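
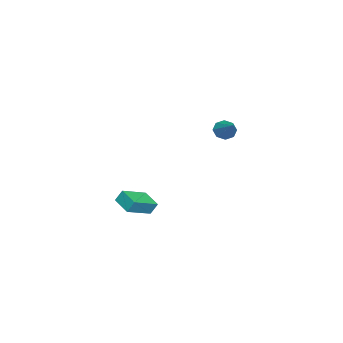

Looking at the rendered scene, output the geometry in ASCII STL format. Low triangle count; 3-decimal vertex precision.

solid 
facet normal -0.783 0.495 -0.378
outer loop
vertex -2.185 -2.902 -3.537
vertex -1.393 -1.949 -3.93
vertex -2.08 -3.29 -4.263
endloop
endfacet
facet normal -0.610 -0.732 0.303
outer loop
vertex -0.687 -4.171 -3.59
vertex -2.185 -2.902 -3.537
vertex -2.08 -3.29 -4.263
endloop
endfacet
facet normal -0.782 0.495 -0.379
outer loop
vertex -2.08 -3.29 -4.263
vertex -1.393 -1.949 -3.93
vertex -1.287 -2.337 -4.656
endloop
endfacet
facet normal 0.127 -0.467 -0.875
outer loop
vertex -1.287 -2.337 -4.656
vertex -0.687 -4.171 -3.59
vertex -2.08 -3.29 -4.263
endloop
endfacet
facet normal -0.128 0.467 0.875
outer loop
vertex -2.185 -2.902 -3.537
vertex -0.0 -2.83 -3.257
vertex -1.393 -1.949 -3.93
endloop
endfacet
facet normal -0.610 -0.733 0.302
outer loop
vertex -0.793 -3.783 -2.864
vertex -2.185 -2.902 -3.537
vertex -0.687 -4.171 -3.59
endloop
endfacet
facet normal -0.128 0.467 0.875
outer loop
vertex -0.793 -3.783 -2.864
vertex -0.0 -2.83 -3.257
vertex -2.185 -2.902 -3.537
endloop
endfacet
facet normal 0.610 0.733 -0.303
outer loop
vertex -1.393 -1.949 -3.93
vertex -0.0 -2.83 -3.257
vertex -1.287 -2.337 -4.656
endloop
endfacet
facet normal 0.128 -0.467 -0.875
outer loop
vertex 0.105 -3.218 -3.983
vertex -0.687 -4.171 -3.59
vertex -1.287 -2.337 -4.656
endloop
endfacet
facet normal 0.610 0.732 -0.303
outer loop
vertex -1.287 -2.337 -4.656
vertex -0.0 -2.83 -3.257
vertex 0.105 -3.218 -3.983
endloop
endfacet
facet normal 0.783 -0.494 0.378
outer loop
vertex 0.105 -3.218 -3.983
vertex -0.793 -3.783 -2.864
vertex -0.687 -4.171 -3.59
endloop
endfacet
facet normal 0.782 -0.495 0.378
outer loop
vertex -0.0 -2.83 -3.257
vertex -0.793 -3.783 -2.864
vertex 0.105 -3.218 -3.983
endloop
endfacet
facet normal -0.706 -0.460 -0.539
outer loop
vertex 1.542 2.644 2.839
vertex 1.209 2.518 3.383
vertex 1.22 3.005 2.953
endloop
endfacet
facet normal 0.514 0.639 -0.572
outer loop
vertex 1.542 2.644 2.839
vertex 1.22 3.005 2.953
vertex 2.351 3.262 4.257
endloop
endfacet
facet normal -0.705 -0.460 -0.540
outer loop
vertex 1.22 3.005 2.953
vertex 1.209 2.518 3.383
vertex 0.891 3.081 3.318
endloop
endfacet
facet normal 0.006 0.980 -0.199
outer loop
vertex 1.22 3.005 2.953
vertex 0.891 3.081 3.318
vertex 2.351 3.262 4.257
endloop
endfacet
facet normal -0.705 -0.461 -0.539
outer loop
vertex 0.891 3.081 3.318
vertex 1.209 2.518 3.383
vertex 0.748 2.827 3.722
endloop
endfacet
facet normal -0.362 0.842 0.401
outer loop
vertex 0.891 3.081 3.318
vertex 0.748 2.827 3.722
vertex 2.351 3.262 4.257
endloop
endfacet
facet normal -0.705 -0.459 -0.540
outer loop
vertex 0.748 2.827 3.722
vertex 1.209 2.518 3.383
vertex 0.875 2.392 3.926
endloop
endfacet
facet normal -0.375 0.302 0.877
outer loop
vertex 0.748 2.827 3.722
vertex 0.875 2.392 3.926
vertex 2.351 3.262 4.257
endloop
endfacet
facet normal -0.705 -0.460 -0.540
outer loop
vertex 0.875 2.392 3.926
vertex 1.209 2.518 3.383
vertex 1.198 2.03 3.813
endloop
endfacet
facet normal -0.025 -0.318 0.948
outer loop
vertex 0.875 2.392 3.926
vertex 1.198 2.03 3.813
vertex 2.351 3.262 4.257
endloop
endfacet
facet normal -0.706 -0.459 -0.539
outer loop
vertex 1.198 2.03 3.813
vertex 1.209 2.518 3.383
vertex 1.527 1.954 3.447
endloop
endfacet
facet normal 0.485 -0.660 0.573
outer loop
vertex 1.198 2.03 3.813
vertex 1.527 1.954 3.447
vertex 2.351 3.262 4.257
endloop
endfacet
facet normal -0.706 -0.459 -0.538
outer loop
vertex 1.527 1.954 3.447
vertex 1.209 2.518 3.383
vertex 1.669 2.208 3.044
endloop
endfacet
facet normal 0.853 -0.521 -0.027
outer loop
vertex 1.527 1.954 3.447
vertex 1.669 2.208 3.044
vertex 2.351 3.262 4.257
endloop
endfacet
facet normal -0.706 -0.459 -0.539
outer loop
vertex 1.669 2.208 3.044
vertex 1.209 2.518 3.383
vertex 1.542 2.644 2.839
endloop
endfacet
facet normal 0.865 0.017 -0.501
outer loop
vertex 1.669 2.208 3.044
vertex 1.542 2.644 2.839
vertex 2.351 3.262 4.257
endloop
endfacet

endsolid


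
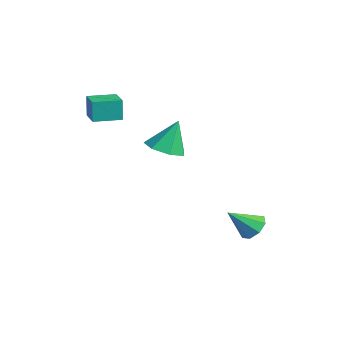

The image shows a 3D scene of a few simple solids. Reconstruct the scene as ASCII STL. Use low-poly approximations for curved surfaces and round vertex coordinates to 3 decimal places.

solid 
facet normal 0.018 -0.378 -0.926
outer loop
vertex 2.755 -1.286 0.783
vertex 1.726 -1.15 0.707
vertex 2.489 -0.49 0.453
endloop
endfacet
facet normal 0.839 0.423 0.343
outer loop
vertex 2.755 -1.286 0.783
vertex 2.489 -0.49 0.453
vertex 1.694 -0.47 2.373
endloop
endfacet
facet normal 0.018 -0.378 -0.926
outer loop
vertex 2.489 -0.49 0.453
vertex 1.726 -1.15 0.707
vertex 1.649 -0.19 0.314
endloop
endfacet
facet normal 0.316 0.941 0.121
outer loop
vertex 2.489 -0.49 0.453
vertex 1.649 -0.19 0.314
vertex 1.694 -0.47 2.373
endloop
endfacet
facet normal 0.018 -0.378 -0.926
outer loop
vertex 1.649 -0.19 0.314
vertex 1.726 -1.15 0.707
vertex 0.867 -0.613 0.471
endloop
endfacet
facet normal -0.451 0.883 0.130
outer loop
vertex 1.649 -0.19 0.314
vertex 0.867 -0.613 0.471
vertex 1.694 -0.47 2.373
endloop
endfacet
facet normal 0.018 -0.378 -0.926
outer loop
vertex 0.867 -0.613 0.471
vertex 1.726 -1.15 0.707
vertex 0.733 -1.44 0.806
endloop
endfacet
facet normal -0.885 0.291 0.363
outer loop
vertex 0.867 -0.613 0.471
vertex 0.733 -1.44 0.806
vertex 1.694 -0.47 2.373
endloop
endfacet
facet normal 0.018 -0.377 -0.926
outer loop
vertex 0.733 -1.44 0.806
vertex 1.726 -1.15 0.707
vertex 1.346 -2.049 1.066
endloop
endfacet
facet normal -0.659 -0.388 0.644
outer loop
vertex 0.733 -1.44 0.806
vertex 1.346 -2.049 1.066
vertex 1.694 -0.47 2.373
endloop
endfacet
facet normal 0.019 -0.378 -0.926
outer loop
vertex 1.346 -2.049 1.066
vertex 1.726 -1.15 0.707
vertex 2.246 -1.98 1.056
endloop
endfacet
facet normal 0.058 -0.644 0.763
outer loop
vertex 1.346 -2.049 1.066
vertex 2.246 -1.98 1.056
vertex 1.694 -0.47 2.373
endloop
endfacet
facet normal 0.018 -0.378 -0.926
outer loop
vertex 2.246 -1.98 1.056
vertex 1.726 -1.15 0.707
vertex 2.755 -1.286 0.783
endloop
endfacet
facet normal 0.724 -0.284 0.629
outer loop
vertex 2.246 -1.98 1.056
vertex 2.755 -1.286 0.783
vertex 1.694 -0.47 2.373
endloop
endfacet
facet normal 0.066 0.738 -0.671
outer loop
vertex 3.878 3.021 -3.924
vertex 3.317 2.648 -4.39
vertex 3.293 3.2 -3.785
endloop
endfacet
facet normal 0.297 0.257 0.919
outer loop
vertex 3.878 3.021 -3.924
vertex 3.293 3.2 -3.785
vertex 3.203 1.392 -3.25
endloop
endfacet
facet normal 0.066 0.738 -0.671
outer loop
vertex 3.293 3.2 -3.785
vertex 3.317 2.648 -4.39
vertex 2.722 3.056 -4.0
endloop
endfacet
facet normal -0.399 0.278 0.874
outer loop
vertex 3.293 3.2 -3.785
vertex 2.722 3.056 -4.0
vertex 3.203 1.392 -3.25
endloop
endfacet
facet normal 0.067 0.739 -0.671
outer loop
vertex 2.722 3.056 -4.0
vertex 3.317 2.648 -4.39
vertex 2.499 2.673 -4.444
endloop
endfacet
facet normal -0.879 -0.040 0.476
outer loop
vertex 2.722 3.056 -4.0
vertex 2.499 2.673 -4.444
vertex 3.203 1.392 -3.25
endloop
endfacet
facet normal 0.067 0.739 -0.671
outer loop
vertex 2.499 2.673 -4.444
vertex 3.317 2.648 -4.39
vertex 2.755 2.275 -4.857
endloop
endfacet
facet normal -0.859 -0.510 -0.041
outer loop
vertex 2.499 2.673 -4.444
vertex 2.755 2.275 -4.857
vertex 3.203 1.392 -3.25
endloop
endfacet
facet normal 0.067 0.739 -0.671
outer loop
vertex 2.755 2.275 -4.857
vertex 3.317 2.648 -4.39
vertex 3.34 2.096 -4.996
endloop
endfacet
facet normal -0.351 -0.858 -0.374
outer loop
vertex 2.755 2.275 -4.857
vertex 3.34 2.096 -4.996
vertex 3.203 1.392 -3.25
endloop
endfacet
facet normal 0.067 0.739 -0.670
outer loop
vertex 3.34 2.096 -4.996
vertex 3.317 2.648 -4.39
vertex 3.911 2.24 -4.78
endloop
endfacet
facet normal 0.346 -0.879 -0.327
outer loop
vertex 3.34 2.096 -4.996
vertex 3.911 2.24 -4.78
vertex 3.203 1.392 -3.25
endloop
endfacet
facet normal 0.067 0.739 -0.671
outer loop
vertex 3.911 2.24 -4.78
vertex 3.317 2.648 -4.39
vertex 4.134 2.623 -4.336
endloop
endfacet
facet normal 0.824 -0.562 0.070
outer loop
vertex 3.911 2.24 -4.78
vertex 4.134 2.623 -4.336
vertex 3.203 1.392 -3.25
endloop
endfacet
facet normal 0.067 0.738 -0.671
outer loop
vertex 4.134 2.623 -4.336
vertex 3.317 2.648 -4.39
vertex 3.878 3.021 -3.924
endloop
endfacet
facet normal 0.804 -0.090 0.587
outer loop
vertex 4.134 2.623 -4.336
vertex 3.878 3.021 -3.924
vertex 3.203 1.392 -3.25
endloop
endfacet
facet normal -0.990 0.091 -0.106
outer loop
vertex -2.51 -3.583 2.73
vertex -2.374 -2.14 2.702
vertex -2.383 -3.618 1.517
endloop
endfacet
facet normal -0.094 -0.995 0.019
outer loop
vertex -1.066 -3.74 1.658
vertex -2.51 -3.583 2.73
vertex -2.383 -3.618 1.517
endloop
endfacet
facet normal -0.990 0.091 -0.106
outer loop
vertex -2.383 -3.618 1.517
vertex -2.374 -2.14 2.702
vertex -2.247 -2.175 1.489
endloop
endfacet
facet normal 0.104 -0.029 -0.994
outer loop
vertex -2.247 -2.175 1.489
vertex -1.066 -3.74 1.658
vertex -2.383 -3.618 1.517
endloop
endfacet
facet normal -0.104 0.029 0.994
outer loop
vertex -2.51 -3.583 2.73
vertex -1.057 -2.262 2.843
vertex -2.374 -2.14 2.702
endloop
endfacet
facet normal -0.094 -0.995 0.019
outer loop
vertex -1.193 -3.705 2.871
vertex -2.51 -3.583 2.73
vertex -1.066 -3.74 1.658
endloop
endfacet
facet normal -0.104 0.029 0.994
outer loop
vertex -1.193 -3.705 2.871
vertex -1.057 -2.262 2.843
vertex -2.51 -3.583 2.73
endloop
endfacet
facet normal 0.094 0.995 -0.019
outer loop
vertex -2.374 -2.14 2.702
vertex -1.057 -2.262 2.843
vertex -2.247 -2.175 1.489
endloop
endfacet
facet normal 0.104 -0.029 -0.994
outer loop
vertex -0.93 -2.297 1.63
vertex -1.066 -3.74 1.658
vertex -2.247 -2.175 1.489
endloop
endfacet
facet normal 0.094 0.995 -0.019
outer loop
vertex -2.247 -2.175 1.489
vertex -1.057 -2.262 2.843
vertex -0.93 -2.297 1.63
endloop
endfacet
facet normal 0.990 -0.091 0.106
outer loop
vertex -0.93 -2.297 1.63
vertex -1.193 -3.705 2.871
vertex -1.066 -3.74 1.658
endloop
endfacet
facet normal 0.990 -0.091 0.106
outer loop
vertex -1.057 -2.262 2.843
vertex -1.193 -3.705 2.871
vertex -0.93 -2.297 1.63
endloop
endfacet

endsolid


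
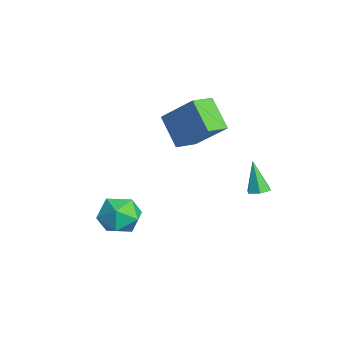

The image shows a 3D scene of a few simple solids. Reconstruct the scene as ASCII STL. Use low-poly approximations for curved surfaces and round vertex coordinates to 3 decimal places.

solid 
facet normal 0.392 0.865 -0.314
outer loop
vertex -1.764 -0.714 -1.923
vertex -2.325 -0.215 -1.249
vertex -1.404 -0.541 -0.996
endloop
endfacet
facet normal 0.858 0.330 -0.395
outer loop
vertex -1.764 -0.714 -1.923
vertex -1.404 -0.541 -0.996
vertex -1.26 -1.439 -1.434
endloop
endfacet
facet normal 0.557 -0.162 -0.815
outer loop
vertex -1.764 -0.714 -1.923
vertex -1.26 -1.439 -1.434
vertex -2.092 -1.668 -1.957
endloop
endfacet
facet normal -0.094 0.068 -0.993
outer loop
vertex -1.764 -0.714 -1.923
vertex -2.092 -1.668 -1.957
vertex -2.751 -0.912 -1.843
endloop
endfacet
facet normal -0.196 0.703 -0.684
outer loop
vertex -1.764 -0.714 -1.923
vertex -2.751 -0.912 -1.843
vertex -2.325 -0.215 -1.249
endloop
endfacet
facet normal 0.969 0.036 0.245
outer loop
vertex -1.26 -1.439 -1.434
vertex -1.404 -0.541 -0.996
vertex -1.509 -1.388 -0.457
endloop
endfacet
facet normal 0.215 0.901 0.377
outer loop
vertex -1.404 -0.541 -0.996
vertex -2.325 -0.215 -1.249
vertex -2.168 -0.632 -0.343
endloop
endfacet
facet normal -0.737 0.639 -0.221
outer loop
vertex -2.325 -0.215 -1.249
vertex -2.751 -0.912 -1.843
vertex -3.0 -0.861 -0.866
endloop
endfacet
facet normal -0.571 -0.389 -0.723
outer loop
vertex -2.751 -0.912 -1.843
vertex -2.092 -1.668 -1.957
vertex -2.856 -1.759 -1.304
endloop
endfacet
facet normal 0.482 -0.761 -0.434
outer loop
vertex -2.092 -1.668 -1.957
vertex -1.26 -1.439 -1.434
vertex -1.935 -2.085 -1.051
endloop
endfacet
facet normal 0.094 -0.068 0.993
outer loop
vertex -2.496 -1.586 -0.377
vertex -1.509 -1.388 -0.457
vertex -2.168 -0.632 -0.343
endloop
endfacet
facet normal -0.557 0.162 0.815
outer loop
vertex -2.496 -1.586 -0.377
vertex -2.168 -0.632 -0.343
vertex -3.0 -0.861 -0.866
endloop
endfacet
facet normal -0.858 -0.330 0.395
outer loop
vertex -2.496 -1.586 -0.377
vertex -3.0 -0.861 -0.866
vertex -2.856 -1.759 -1.304
endloop
endfacet
facet normal -0.392 -0.865 0.314
outer loop
vertex -2.496 -1.586 -0.377
vertex -2.856 -1.759 -1.304
vertex -1.935 -2.085 -1.051
endloop
endfacet
facet normal 0.196 -0.703 0.684
outer loop
vertex -2.496 -1.586 -0.377
vertex -1.935 -2.085 -1.051
vertex -1.509 -1.388 -0.457
endloop
endfacet
facet normal 0.571 0.389 0.723
outer loop
vertex -2.168 -0.632 -0.343
vertex -1.509 -1.388 -0.457
vertex -1.404 -0.541 -0.996
endloop
endfacet
facet normal -0.482 0.761 0.434
outer loop
vertex -3.0 -0.861 -0.866
vertex -2.168 -0.632 -0.343
vertex -2.325 -0.215 -1.249
endloop
endfacet
facet normal -0.969 -0.036 -0.245
outer loop
vertex -2.856 -1.759 -1.304
vertex -3.0 -0.861 -0.866
vertex -2.751 -0.912 -1.843
endloop
endfacet
facet normal -0.215 -0.901 -0.377
outer loop
vertex -1.935 -2.085 -1.051
vertex -2.856 -1.759 -1.304
vertex -2.092 -1.668 -1.957
endloop
endfacet
facet normal 0.737 -0.639 0.221
outer loop
vertex -1.509 -1.388 -0.457
vertex -1.935 -2.085 -1.051
vertex -1.26 -1.439 -1.434
endloop
endfacet
facet normal -0.703 -0.222 0.676
outer loop
vertex -3.426 2.049 4.201
vertex -3.988 2.963 3.917
vertex -4.436 0.994 2.805
endloop
endfacet
facet normal 0.507 -0.823 0.255
outer loop
vertex -3.292 1.357 1.703
vertex -3.426 2.049 4.201
vertex -4.436 0.994 2.805
endloop
endfacet
facet normal -0.702 -0.223 0.677
outer loop
vertex -4.436 0.994 2.805
vertex -3.988 2.963 3.917
vertex -4.999 1.908 2.522
endloop
endfacet
facet normal -0.500 -0.522 -0.691
outer loop
vertex -4.999 1.908 2.522
vertex -3.292 1.357 1.703
vertex -4.436 0.994 2.805
endloop
endfacet
facet normal 0.500 0.522 0.691
outer loop
vertex -3.426 2.049 4.201
vertex -2.844 3.326 2.815
vertex -3.988 2.963 3.917
endloop
endfacet
facet normal 0.507 -0.823 0.255
outer loop
vertex -2.281 2.412 3.098
vertex -3.426 2.049 4.201
vertex -3.292 1.357 1.703
endloop
endfacet
facet normal 0.500 0.522 0.691
outer loop
vertex -2.281 2.412 3.098
vertex -2.844 3.326 2.815
vertex -3.426 2.049 4.201
endloop
endfacet
facet normal -0.507 0.823 -0.255
outer loop
vertex -3.988 2.963 3.917
vertex -2.844 3.326 2.815
vertex -4.999 1.908 2.522
endloop
endfacet
facet normal -0.500 -0.522 -0.691
outer loop
vertex -3.854 2.271 1.419
vertex -3.292 1.357 1.703
vertex -4.999 1.908 2.522
endloop
endfacet
facet normal -0.507 0.823 -0.255
outer loop
vertex -4.999 1.908 2.522
vertex -2.844 3.326 2.815
vertex -3.854 2.271 1.419
endloop
endfacet
facet normal 0.702 0.222 -0.677
outer loop
vertex -3.854 2.271 1.419
vertex -2.281 2.412 3.098
vertex -3.292 1.357 1.703
endloop
endfacet
facet normal 0.702 0.223 -0.676
outer loop
vertex -2.844 3.326 2.815
vertex -2.281 2.412 3.098
vertex -3.854 2.271 1.419
endloop
endfacet
facet normal 0.340 0.102 -0.935
outer loop
vertex 0.126 3.892 0.893
vertex -0.341 3.974 0.732
vertex -0.055 4.358 0.878
endloop
endfacet
facet normal 0.737 0.306 0.602
outer loop
vertex 0.126 3.892 0.893
vertex -0.055 4.358 0.878
vertex -0.839 3.826 2.108
endloop
endfacet
facet normal 0.341 0.102 -0.935
outer loop
vertex -0.055 4.358 0.878
vertex -0.341 3.974 0.732
vertex -0.521 4.44 0.717
endloop
endfacet
facet normal 0.020 0.913 0.408
outer loop
vertex -0.055 4.358 0.878
vertex -0.521 4.44 0.717
vertex -0.839 3.826 2.108
endloop
endfacet
facet normal 0.339 0.101 -0.935
outer loop
vertex -0.521 4.44 0.717
vertex -0.341 3.974 0.732
vertex -0.807 4.057 0.572
endloop
endfacet
facet normal -0.812 0.580 0.070
outer loop
vertex -0.521 4.44 0.717
vertex -0.807 4.057 0.572
vertex -0.839 3.826 2.108
endloop
endfacet
facet normal 0.339 0.101 -0.935
outer loop
vertex -0.807 4.057 0.572
vertex -0.341 3.974 0.732
vertex -0.627 3.591 0.587
endloop
endfacet
facet normal -0.929 -0.361 -0.074
outer loop
vertex -0.807 4.057 0.572
vertex -0.627 3.591 0.587
vertex -0.839 3.826 2.108
endloop
endfacet
facet normal 0.340 0.100 -0.935
outer loop
vertex -0.627 3.591 0.587
vertex -0.341 3.974 0.732
vertex -0.16 3.508 0.748
endloop
endfacet
facet normal -0.214 -0.970 0.120
outer loop
vertex -0.627 3.591 0.587
vertex -0.16 3.508 0.748
vertex -0.839 3.826 2.108
endloop
endfacet
facet normal 0.340 0.100 -0.935
outer loop
vertex -0.16 3.508 0.748
vertex -0.341 3.974 0.732
vertex 0.126 3.892 0.893
endloop
endfacet
facet normal 0.621 -0.636 0.459
outer loop
vertex -0.16 3.508 0.748
vertex 0.126 3.892 0.893
vertex -0.839 3.826 2.108
endloop
endfacet

endsolid


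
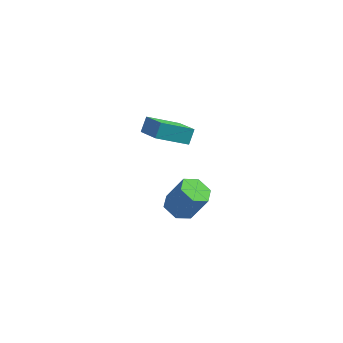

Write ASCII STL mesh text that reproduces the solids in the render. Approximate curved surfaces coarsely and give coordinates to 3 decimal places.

solid 
facet normal -0.481 -0.072 -0.874
outer loop
vertex 4.086 0.78 -4.225
vertex 3.253 1.129 -3.795
vertex 3.907 1.764 -4.207
endloop
endfacet
facet normal 0.858 0.165 -0.486
outer loop
vertex 4.086 0.78 -4.225
vertex 3.907 1.764 -4.207
vertex 5.039 0.922 -2.496
endloop
endfacet
facet normal 0.858 0.165 -0.486
outer loop
vertex 5.039 0.922 -2.496
vertex 3.907 1.764 -4.207
vertex 4.86 1.906 -2.478
endloop
endfacet
facet normal 0.482 0.072 0.873
outer loop
vertex 5.039 0.922 -2.496
vertex 4.86 1.906 -2.478
vertex 4.207 1.271 -2.065
endloop
endfacet
facet normal -0.481 -0.072 -0.874
outer loop
vertex 3.907 1.764 -4.207
vertex 3.253 1.129 -3.795
vertex 3.074 2.113 -3.777
endloop
endfacet
facet normal 0.274 0.934 -0.228
outer loop
vertex 3.907 1.764 -4.207
vertex 3.074 2.113 -3.777
vertex 4.86 1.906 -2.478
endloop
endfacet
facet normal 0.274 0.934 -0.228
outer loop
vertex 4.86 1.906 -2.478
vertex 3.074 2.113 -3.777
vertex 4.028 2.255 -2.047
endloop
endfacet
facet normal 0.482 0.072 0.873
outer loop
vertex 4.86 1.906 -2.478
vertex 4.028 2.255 -2.047
vertex 4.207 1.271 -2.065
endloop
endfacet
facet normal -0.482 -0.072 -0.873
outer loop
vertex 3.074 2.113 -3.777
vertex 3.253 1.129 -3.795
vertex 2.421 1.478 -3.364
endloop
endfacet
facet normal -0.584 0.769 0.259
outer loop
vertex 3.074 2.113 -3.777
vertex 2.421 1.478 -3.364
vertex 4.028 2.255 -2.047
endloop
endfacet
facet normal -0.584 0.769 0.259
outer loop
vertex 4.028 2.255 -2.047
vertex 2.421 1.478 -3.364
vertex 3.374 1.62 -1.635
endloop
endfacet
facet normal 0.481 0.072 0.874
outer loop
vertex 4.028 2.255 -2.047
vertex 3.374 1.62 -1.635
vertex 4.207 1.271 -2.065
endloop
endfacet
facet normal -0.482 -0.072 -0.873
outer loop
vertex 2.421 1.478 -3.364
vertex 3.253 1.129 -3.795
vertex 2.6 0.494 -3.382
endloop
endfacet
facet normal -0.858 -0.165 0.486
outer loop
vertex 2.421 1.478 -3.364
vertex 2.6 0.494 -3.382
vertex 3.374 1.62 -1.635
endloop
endfacet
facet normal -0.858 -0.165 0.486
outer loop
vertex 3.374 1.62 -1.635
vertex 2.6 0.494 -3.382
vertex 3.553 0.636 -1.653
endloop
endfacet
facet normal 0.481 0.072 0.874
outer loop
vertex 3.374 1.62 -1.635
vertex 3.553 0.636 -1.653
vertex 4.207 1.271 -2.065
endloop
endfacet
facet normal -0.482 -0.072 -0.873
outer loop
vertex 2.6 0.494 -3.382
vertex 3.253 1.129 -3.795
vertex 3.432 0.145 -3.813
endloop
endfacet
facet normal -0.274 -0.934 0.228
outer loop
vertex 2.6 0.494 -3.382
vertex 3.432 0.145 -3.813
vertex 3.553 0.636 -1.653
endloop
endfacet
facet normal -0.274 -0.934 0.228
outer loop
vertex 3.553 0.636 -1.653
vertex 3.432 0.145 -3.813
vertex 4.386 0.287 -2.083
endloop
endfacet
facet normal 0.481 0.072 0.874
outer loop
vertex 3.553 0.636 -1.653
vertex 4.386 0.287 -2.083
vertex 4.207 1.271 -2.065
endloop
endfacet
facet normal -0.481 -0.072 -0.874
outer loop
vertex 3.432 0.145 -3.813
vertex 3.253 1.129 -3.795
vertex 4.086 0.78 -4.225
endloop
endfacet
facet normal 0.584 -0.769 -0.259
outer loop
vertex 3.432 0.145 -3.813
vertex 4.086 0.78 -4.225
vertex 4.386 0.287 -2.083
endloop
endfacet
facet normal 0.584 -0.769 -0.259
outer loop
vertex 4.386 0.287 -2.083
vertex 4.086 0.78 -4.225
vertex 5.039 0.922 -2.496
endloop
endfacet
facet normal 0.482 0.072 0.873
outer loop
vertex 4.386 0.287 -2.083
vertex 5.039 0.922 -2.496
vertex 4.207 1.271 -2.065
endloop
endfacet
facet normal -0.709 0.593 -0.381
outer loop
vertex 1.543 -0.085 3.425
vertex 1.638 0.537 4.215
vertex 3.031 1.021 2.376
endloop
endfacet
facet normal -0.094 -0.616 -0.782
outer loop
vertex 4.202 0.043 3.005
vertex 1.543 -0.085 3.425
vertex 3.031 1.021 2.376
endloop
endfacet
facet normal -0.709 0.593 -0.381
outer loop
vertex 3.031 1.021 2.376
vertex 1.638 0.537 4.215
vertex 3.126 1.643 3.166
endloop
endfacet
facet normal 0.698 0.519 -0.493
outer loop
vertex 3.126 1.643 3.166
vertex 4.202 0.043 3.005
vertex 3.031 1.021 2.376
endloop
endfacet
facet normal -0.698 -0.519 0.493
outer loop
vertex 1.543 -0.085 3.425
vertex 2.809 -0.441 4.844
vertex 1.638 0.537 4.215
endloop
endfacet
facet normal -0.094 -0.616 -0.782
outer loop
vertex 2.714 -1.063 4.054
vertex 1.543 -0.085 3.425
vertex 4.202 0.043 3.005
endloop
endfacet
facet normal -0.698 -0.519 0.493
outer loop
vertex 2.714 -1.063 4.054
vertex 2.809 -0.441 4.844
vertex 1.543 -0.085 3.425
endloop
endfacet
facet normal 0.094 0.616 0.782
outer loop
vertex 1.638 0.537 4.215
vertex 2.809 -0.441 4.844
vertex 3.126 1.643 3.166
endloop
endfacet
facet normal 0.698 0.519 -0.493
outer loop
vertex 4.297 0.665 3.795
vertex 4.202 0.043 3.005
vertex 3.126 1.643 3.166
endloop
endfacet
facet normal 0.094 0.616 0.782
outer loop
vertex 3.126 1.643 3.166
vertex 2.809 -0.441 4.844
vertex 4.297 0.665 3.795
endloop
endfacet
facet normal 0.709 -0.593 0.381
outer loop
vertex 4.297 0.665 3.795
vertex 2.714 -1.063 4.054
vertex 4.202 0.043 3.005
endloop
endfacet
facet normal 0.709 -0.593 0.381
outer loop
vertex 2.809 -0.441 4.844
vertex 2.714 -1.063 4.054
vertex 4.297 0.665 3.795
endloop
endfacet

endsolid


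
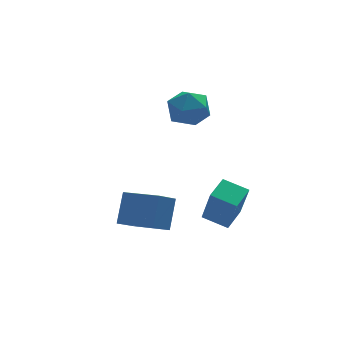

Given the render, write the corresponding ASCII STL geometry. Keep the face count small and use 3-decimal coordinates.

solid 
facet normal -0.335 0.463 0.820
outer loop
vertex 0.774 0.8 2.119
vertex -0.278 0.19 2.034
vertex 0.647 -0.278 2.676
endloop
endfacet
facet normal 0.375 0.390 0.841
outer loop
vertex 0.774 0.8 2.119
vertex 0.647 -0.278 2.676
vertex 1.684 -0.013 2.091
endloop
endfacet
facet normal 0.647 0.715 0.267
outer loop
vertex 0.774 0.8 2.119
vertex 1.684 -0.013 2.091
vertex 1.4 0.619 1.087
endloop
endfacet
facet normal 0.105 0.988 -0.110
outer loop
vertex 0.774 0.8 2.119
vertex 1.4 0.619 1.087
vertex 0.187 0.744 1.052
endloop
endfacet
facet normal -0.502 0.833 0.232
outer loop
vertex 0.774 0.8 2.119
vertex 0.187 0.744 1.052
vertex -0.278 0.19 2.034
endloop
endfacet
facet normal 0.526 -0.306 0.794
outer loop
vertex 1.684 -0.013 2.091
vertex 0.647 -0.278 2.676
vertex 1.193 -1.124 1.988
endloop
endfacet
facet normal -0.622 -0.187 0.760
outer loop
vertex 0.647 -0.278 2.676
vertex -0.278 0.19 2.034
vertex -0.02 -0.999 1.953
endloop
endfacet
facet normal -0.891 0.412 -0.190
outer loop
vertex -0.278 0.19 2.034
vertex 0.187 0.744 1.052
vertex -0.304 -0.367 0.949
endloop
endfacet
facet normal 0.090 0.663 -0.744
outer loop
vertex 0.187 0.744 1.052
vertex 1.4 0.619 1.087
vertex 0.733 -0.102 0.364
endloop
endfacet
facet normal 0.966 0.219 -0.136
outer loop
vertex 1.4 0.619 1.087
vertex 1.684 -0.013 2.091
vertex 1.658 -0.57 1.006
endloop
endfacet
facet normal -0.105 -0.988 0.110
outer loop
vertex 0.606 -1.18 0.921
vertex 1.193 -1.124 1.988
vertex -0.02 -0.999 1.953
endloop
endfacet
facet normal -0.647 -0.715 -0.267
outer loop
vertex 0.606 -1.18 0.921
vertex -0.02 -0.999 1.953
vertex -0.304 -0.367 0.949
endloop
endfacet
facet normal -0.375 -0.390 -0.841
outer loop
vertex 0.606 -1.18 0.921
vertex -0.304 -0.367 0.949
vertex 0.733 -0.102 0.364
endloop
endfacet
facet normal 0.335 -0.463 -0.820
outer loop
vertex 0.606 -1.18 0.921
vertex 0.733 -0.102 0.364
vertex 1.658 -0.57 1.006
endloop
endfacet
facet normal 0.502 -0.833 -0.232
outer loop
vertex 0.606 -1.18 0.921
vertex 1.658 -0.57 1.006
vertex 1.193 -1.124 1.988
endloop
endfacet
facet normal -0.090 -0.663 0.744
outer loop
vertex -0.02 -0.999 1.953
vertex 1.193 -1.124 1.988
vertex 0.647 -0.278 2.676
endloop
endfacet
facet normal -0.966 -0.219 0.136
outer loop
vertex -0.304 -0.367 0.949
vertex -0.02 -0.999 1.953
vertex -0.278 0.19 2.034
endloop
endfacet
facet normal -0.526 0.306 -0.794
outer loop
vertex 0.733 -0.102 0.364
vertex -0.304 -0.367 0.949
vertex 0.187 0.744 1.052
endloop
endfacet
facet normal 0.622 0.187 -0.760
outer loop
vertex 1.658 -0.57 1.006
vertex 0.733 -0.102 0.364
vertex 1.4 0.619 1.087
endloop
endfacet
facet normal 0.891 -0.412 0.190
outer loop
vertex 1.193 -1.124 1.988
vertex 1.658 -0.57 1.006
vertex 1.684 -0.013 2.091
endloop
endfacet
facet normal -0.747 -0.638 -0.185
outer loop
vertex 1.347 -4.448 -3.038
vertex 0.4 -3.456 -2.636
vertex 1.237 -3.73 -5.072
endloop
endfacet
facet normal 0.663 -0.694 -0.281
outer loop
vertex 2.32 -2.804 -4.804
vertex 1.347 -4.448 -3.038
vertex 1.237 -3.73 -5.072
endloop
endfacet
facet normal -0.747 -0.638 -0.185
outer loop
vertex 1.237 -3.73 -5.072
vertex 0.4 -3.456 -2.636
vertex 0.289 -2.737 -4.67
endloop
endfacet
facet normal -0.051 0.332 -0.942
outer loop
vertex 0.289 -2.737 -4.67
vertex 2.32 -2.804 -4.804
vertex 1.237 -3.73 -5.072
endloop
endfacet
facet normal 0.051 -0.333 0.942
outer loop
vertex 1.347 -4.448 -3.038
vertex 1.483 -2.53 -2.368
vertex 0.4 -3.456 -2.636
endloop
endfacet
facet normal 0.662 -0.694 -0.282
outer loop
vertex 2.431 -3.523 -2.77
vertex 1.347 -4.448 -3.038
vertex 2.32 -2.804 -4.804
endloop
endfacet
facet normal 0.051 -0.333 0.942
outer loop
vertex 2.431 -3.523 -2.77
vertex 1.483 -2.53 -2.368
vertex 1.347 -4.448 -3.038
endloop
endfacet
facet normal -0.663 0.694 0.281
outer loop
vertex 0.4 -3.456 -2.636
vertex 1.483 -2.53 -2.368
vertex 0.289 -2.737 -4.67
endloop
endfacet
facet normal -0.051 0.333 -0.942
outer loop
vertex 1.373 -1.812 -4.402
vertex 2.32 -2.804 -4.804
vertex 0.289 -2.737 -4.67
endloop
endfacet
facet normal -0.662 0.695 0.281
outer loop
vertex 0.289 -2.737 -4.67
vertex 1.483 -2.53 -2.368
vertex 1.373 -1.812 -4.402
endloop
endfacet
facet normal 0.747 0.638 0.185
outer loop
vertex 1.373 -1.812 -4.402
vertex 2.431 -3.523 -2.77
vertex 2.32 -2.804 -4.804
endloop
endfacet
facet normal 0.747 0.638 0.185
outer loop
vertex 1.483 -2.53 -2.368
vertex 2.431 -3.523 -2.77
vertex 1.373 -1.812 -4.402
endloop
endfacet
facet normal -0.381 -0.502 -0.777
outer loop
vertex -2.603 -3.572 -4.031
vertex -3.78 -1.853 -4.565
vertex -1.552 -3.106 -4.847
endloop
endfacet
facet normal 0.547 -0.799 0.248
outer loop
vertex -0.84 -2.167 -3.395
vertex -2.603 -3.572 -4.031
vertex -1.552 -3.106 -4.847
endloop
endfacet
facet normal -0.381 -0.502 -0.777
outer loop
vertex -1.552 -3.106 -4.847
vertex -3.78 -1.853 -4.565
vertex -2.729 -1.387 -5.381
endloop
endfacet
facet normal 0.745 0.330 -0.579
outer loop
vertex -2.729 -1.387 -5.381
vertex -0.84 -2.167 -3.395
vertex -1.552 -3.106 -4.847
endloop
endfacet
facet normal -0.745 -0.330 0.579
outer loop
vertex -2.603 -3.572 -4.031
vertex -3.068 -0.914 -3.113
vertex -3.78 -1.853 -4.565
endloop
endfacet
facet normal 0.547 -0.799 0.248
outer loop
vertex -1.891 -2.633 -2.579
vertex -2.603 -3.572 -4.031
vertex -0.84 -2.167 -3.395
endloop
endfacet
facet normal -0.745 -0.330 0.579
outer loop
vertex -1.891 -2.633 -2.579
vertex -3.068 -0.914 -3.113
vertex -2.603 -3.572 -4.031
endloop
endfacet
facet normal -0.547 0.799 -0.248
outer loop
vertex -3.78 -1.853 -4.565
vertex -3.068 -0.914 -3.113
vertex -2.729 -1.387 -5.381
endloop
endfacet
facet normal 0.745 0.330 -0.579
outer loop
vertex -2.017 -0.448 -3.929
vertex -0.84 -2.167 -3.395
vertex -2.729 -1.387 -5.381
endloop
endfacet
facet normal -0.547 0.799 -0.248
outer loop
vertex -2.729 -1.387 -5.381
vertex -3.068 -0.914 -3.113
vertex -2.017 -0.448 -3.929
endloop
endfacet
facet normal 0.381 0.502 0.777
outer loop
vertex -2.017 -0.448 -3.929
vertex -1.891 -2.633 -2.579
vertex -0.84 -2.167 -3.395
endloop
endfacet
facet normal 0.381 0.502 0.777
outer loop
vertex -3.068 -0.914 -3.113
vertex -1.891 -2.633 -2.579
vertex -2.017 -0.448 -3.929
endloop
endfacet

endsolid


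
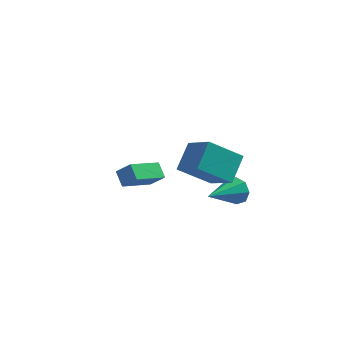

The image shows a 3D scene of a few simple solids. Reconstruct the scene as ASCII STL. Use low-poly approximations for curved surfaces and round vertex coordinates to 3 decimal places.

solid 
facet normal -0.671 0.557 -0.488
outer loop
vertex 0.208 -2.402 2.48
vertex 0.433 -1.301 3.427
vertex 1.506 -1.761 1.427
endloop
endfacet
facet normal -0.153 -0.749 -0.645
outer loop
vertex 2.587 -2.659 2.213
vertex 0.208 -2.402 2.48
vertex 1.506 -1.761 1.427
endloop
endfacet
facet normal -0.671 0.557 -0.488
outer loop
vertex 1.506 -1.761 1.427
vertex 0.433 -1.301 3.427
vertex 1.731 -0.66 2.374
endloop
endfacet
facet normal 0.725 0.358 -0.588
outer loop
vertex 1.731 -0.66 2.374
vertex 2.587 -2.659 2.213
vertex 1.506 -1.761 1.427
endloop
endfacet
facet normal -0.725 -0.358 0.588
outer loop
vertex 0.208 -2.402 2.48
vertex 1.514 -2.199 4.213
vertex 0.433 -1.301 3.427
endloop
endfacet
facet normal -0.153 -0.749 -0.645
outer loop
vertex 1.289 -3.3 3.266
vertex 0.208 -2.402 2.48
vertex 2.587 -2.659 2.213
endloop
endfacet
facet normal -0.725 -0.358 0.588
outer loop
vertex 1.289 -3.3 3.266
vertex 1.514 -2.199 4.213
vertex 0.208 -2.402 2.48
endloop
endfacet
facet normal 0.153 0.749 0.645
outer loop
vertex 0.433 -1.301 3.427
vertex 1.514 -2.199 4.213
vertex 1.731 -0.66 2.374
endloop
endfacet
facet normal 0.725 0.358 -0.588
outer loop
vertex 2.812 -1.558 3.16
vertex 2.587 -2.659 2.213
vertex 1.731 -0.66 2.374
endloop
endfacet
facet normal 0.153 0.749 0.645
outer loop
vertex 1.731 -0.66 2.374
vertex 1.514 -2.199 4.213
vertex 2.812 -1.558 3.16
endloop
endfacet
facet normal 0.671 -0.557 0.488
outer loop
vertex 2.812 -1.558 3.16
vertex 1.289 -3.3 3.266
vertex 2.587 -2.659 2.213
endloop
endfacet
facet normal 0.671 -0.557 0.488
outer loop
vertex 1.514 -2.199 4.213
vertex 1.289 -3.3 3.266
vertex 2.812 -1.558 3.16
endloop
endfacet
facet normal -0.507 -0.788 0.351
outer loop
vertex -3.066 2.275 -0.674
vertex -3.783 2.434 -1.353
vertex -2.635 1.739 -1.255
endloop
endfacet
facet normal 0.716 -0.160 0.679
outer loop
vertex -1.717 3.166 -1.887
vertex -3.066 2.275 -0.674
vertex -2.635 1.739 -1.255
endloop
endfacet
facet normal -0.507 -0.788 0.349
outer loop
vertex -2.635 1.739 -1.255
vertex -3.783 2.434 -1.353
vertex -3.351 1.899 -1.934
endloop
endfacet
facet normal 0.479 -0.594 -0.646
outer loop
vertex -3.351 1.899 -1.934
vertex -1.717 3.166 -1.887
vertex -2.635 1.739 -1.255
endloop
endfacet
facet normal -0.480 0.594 0.646
outer loop
vertex -3.066 2.275 -0.674
vertex -2.865 3.861 -1.985
vertex -3.783 2.434 -1.353
endloop
endfacet
facet normal 0.716 -0.159 0.679
outer loop
vertex -2.149 3.701 -1.306
vertex -3.066 2.275 -0.674
vertex -1.717 3.166 -1.887
endloop
endfacet
facet normal -0.479 0.594 0.646
outer loop
vertex -2.149 3.701 -1.306
vertex -2.865 3.861 -1.985
vertex -3.066 2.275 -0.674
endloop
endfacet
facet normal -0.716 0.160 -0.680
outer loop
vertex -3.783 2.434 -1.353
vertex -2.865 3.861 -1.985
vertex -3.351 1.899 -1.934
endloop
endfacet
facet normal 0.479 -0.594 -0.646
outer loop
vertex -2.434 3.325 -2.566
vertex -1.717 3.166 -1.887
vertex -3.351 1.899 -1.934
endloop
endfacet
facet normal -0.717 0.160 -0.679
outer loop
vertex -3.351 1.899 -1.934
vertex -2.865 3.861 -1.985
vertex -2.434 3.325 -2.566
endloop
endfacet
facet normal 0.506 0.788 -0.350
outer loop
vertex -2.434 3.325 -2.566
vertex -2.149 3.701 -1.306
vertex -1.717 3.166 -1.887
endloop
endfacet
facet normal 0.508 0.787 -0.350
outer loop
vertex -2.865 3.861 -1.985
vertex -2.149 3.701 -1.306
vertex -2.434 3.325 -2.566
endloop
endfacet
facet normal 0.477 0.836 -0.270
outer loop
vertex 2.269 1.604 -0.562
vertex 1.871 1.63 -1.185
vertex 1.789 1.898 -0.5
endloop
endfacet
facet normal 0.055 -0.118 0.991
outer loop
vertex 2.269 1.604 -0.562
vertex 1.789 1.898 -0.5
vertex 0.969 0.05 -0.675
endloop
endfacet
facet normal 0.478 0.836 -0.270
outer loop
vertex 1.789 1.898 -0.5
vertex 1.871 1.63 -1.185
vertex 1.357 2.035 -0.84
endloop
endfacet
facet normal -0.573 0.178 0.800
outer loop
vertex 1.789 1.898 -0.5
vertex 1.357 2.035 -0.84
vertex 0.969 0.05 -0.675
endloop
endfacet
facet normal 0.478 0.836 -0.270
outer loop
vertex 1.357 2.035 -0.84
vertex 1.871 1.63 -1.185
vertex 1.226 1.935 -1.382
endloop
endfacet
facet normal -0.960 0.204 0.194
outer loop
vertex 1.357 2.035 -0.84
vertex 1.226 1.935 -1.382
vertex 0.969 0.05 -0.675
endloop
endfacet
facet normal 0.478 0.836 -0.270
outer loop
vertex 1.226 1.935 -1.382
vertex 1.871 1.63 -1.185
vertex 1.473 1.656 -1.809
endloop
endfacet
facet normal -0.880 -0.057 -0.472
outer loop
vertex 1.226 1.935 -1.382
vertex 1.473 1.656 -1.809
vertex 0.969 0.05 -0.675
endloop
endfacet
facet normal 0.477 0.837 -0.269
outer loop
vertex 1.473 1.656 -1.809
vertex 1.871 1.63 -1.185
vertex 1.954 1.362 -1.87
endloop
endfacet
facet normal -0.379 -0.452 -0.808
outer loop
vertex 1.473 1.656 -1.809
vertex 1.954 1.362 -1.87
vertex 0.969 0.05 -0.675
endloop
endfacet
facet normal 0.477 0.836 -0.269
outer loop
vertex 1.954 1.362 -1.87
vertex 1.871 1.63 -1.185
vertex 2.386 1.225 -1.53
endloop
endfacet
facet normal 0.248 -0.747 -0.616
outer loop
vertex 1.954 1.362 -1.87
vertex 2.386 1.225 -1.53
vertex 0.969 0.05 -0.675
endloop
endfacet
facet normal 0.478 0.836 -0.269
outer loop
vertex 2.386 1.225 -1.53
vertex 1.871 1.63 -1.185
vertex 2.516 1.325 -0.988
endloop
endfacet
facet normal 0.635 -0.773 -0.010
outer loop
vertex 2.386 1.225 -1.53
vertex 2.516 1.325 -0.988
vertex 0.969 0.05 -0.675
endloop
endfacet
facet normal 0.478 0.836 -0.270
outer loop
vertex 2.516 1.325 -0.988
vertex 1.871 1.63 -1.185
vertex 2.269 1.604 -0.562
endloop
endfacet
facet normal 0.554 -0.512 0.656
outer loop
vertex 2.516 1.325 -0.988
vertex 2.269 1.604 -0.562
vertex 0.969 0.05 -0.675
endloop
endfacet

endsolid


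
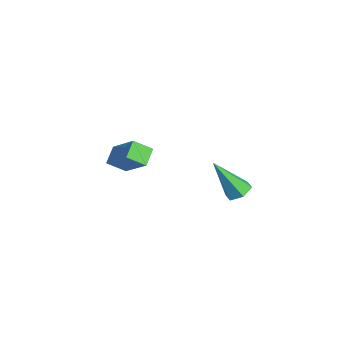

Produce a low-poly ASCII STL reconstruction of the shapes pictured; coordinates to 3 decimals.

solid 
facet normal -0.686 0.515 0.514
outer loop
vertex -1.475 -3.819 1.089
vertex -1.279 -2.971 0.5
vertex -2.84 -4.379 -0.171
endloop
endfacet
facet normal -0.186 -0.807 0.560
outer loop
vertex -2.161 -4.889 -0.68
vertex -1.475 -3.819 1.089
vertex -2.84 -4.379 -0.171
endloop
endfacet
facet normal -0.686 0.515 0.514
outer loop
vertex -2.84 -4.379 -0.171
vertex -1.279 -2.971 0.5
vertex -2.644 -3.531 -0.76
endloop
endfacet
facet normal -0.704 -0.288 -0.649
outer loop
vertex -2.644 -3.531 -0.76
vertex -2.161 -4.889 -0.68
vertex -2.84 -4.379 -0.171
endloop
endfacet
facet normal 0.704 0.288 0.649
outer loop
vertex -1.475 -3.819 1.089
vertex -0.6 -3.481 -0.009
vertex -1.279 -2.971 0.5
endloop
endfacet
facet normal -0.186 -0.807 0.560
outer loop
vertex -0.796 -4.329 0.58
vertex -1.475 -3.819 1.089
vertex -2.161 -4.889 -0.68
endloop
endfacet
facet normal 0.704 0.288 0.649
outer loop
vertex -0.796 -4.329 0.58
vertex -0.6 -3.481 -0.009
vertex -1.475 -3.819 1.089
endloop
endfacet
facet normal 0.186 0.807 -0.560
outer loop
vertex -1.279 -2.971 0.5
vertex -0.6 -3.481 -0.009
vertex -2.644 -3.531 -0.76
endloop
endfacet
facet normal -0.704 -0.288 -0.649
outer loop
vertex -1.965 -4.041 -1.269
vertex -2.161 -4.889 -0.68
vertex -2.644 -3.531 -0.76
endloop
endfacet
facet normal 0.186 0.807 -0.560
outer loop
vertex -2.644 -3.531 -0.76
vertex -0.6 -3.481 -0.009
vertex -1.965 -4.041 -1.269
endloop
endfacet
facet normal 0.686 -0.515 -0.514
outer loop
vertex -1.965 -4.041 -1.269
vertex -0.796 -4.329 0.58
vertex -2.161 -4.889 -0.68
endloop
endfacet
facet normal 0.686 -0.515 -0.514
outer loop
vertex -0.6 -3.481 -0.009
vertex -0.796 -4.329 0.58
vertex -1.965 -4.041 -1.269
endloop
endfacet
facet normal 0.192 0.494 -0.848
outer loop
vertex 4.426 -0.708 1.058
vertex 3.78 -0.69 0.922
vertex 4.058 -0.202 1.269
endloop
endfacet
facet normal 0.727 0.265 0.633
outer loop
vertex 4.426 -0.708 1.058
vertex 4.058 -0.202 1.269
vertex 3.38 -1.71 2.678
endloop
endfacet
facet normal 0.193 0.493 -0.848
outer loop
vertex 4.058 -0.202 1.269
vertex 3.78 -0.69 0.922
vertex 3.413 -0.183 1.133
endloop
endfacet
facet normal -0.126 0.707 0.696
outer loop
vertex 4.058 -0.202 1.269
vertex 3.413 -0.183 1.133
vertex 3.38 -1.71 2.678
endloop
endfacet
facet normal 0.193 0.493 -0.848
outer loop
vertex 3.413 -0.183 1.133
vertex 3.78 -0.69 0.922
vertex 3.135 -0.671 0.786
endloop
endfacet
facet normal -0.906 0.311 0.288
outer loop
vertex 3.413 -0.183 1.133
vertex 3.135 -0.671 0.786
vertex 3.38 -1.71 2.678
endloop
endfacet
facet normal 0.193 0.494 -0.848
outer loop
vertex 3.135 -0.671 0.786
vertex 3.78 -0.69 0.922
vertex 3.502 -1.177 0.575
endloop
endfacet
facet normal -0.830 -0.527 -0.182
outer loop
vertex 3.135 -0.671 0.786
vertex 3.502 -1.177 0.575
vertex 3.38 -1.71 2.678
endloop
endfacet
facet normal 0.193 0.494 -0.848
outer loop
vertex 3.502 -1.177 0.575
vertex 3.78 -0.69 0.922
vertex 4.147 -1.196 0.711
endloop
endfacet
facet normal 0.023 -0.969 -0.244
outer loop
vertex 3.502 -1.177 0.575
vertex 4.147 -1.196 0.711
vertex 3.38 -1.71 2.678
endloop
endfacet
facet normal 0.192 0.493 -0.848
outer loop
vertex 4.147 -1.196 0.711
vertex 3.78 -0.69 0.922
vertex 4.426 -0.708 1.058
endloop
endfacet
facet normal 0.802 -0.574 0.163
outer loop
vertex 4.147 -1.196 0.711
vertex 4.426 -0.708 1.058
vertex 3.38 -1.71 2.678
endloop
endfacet

endsolid


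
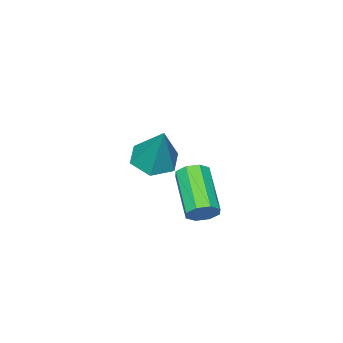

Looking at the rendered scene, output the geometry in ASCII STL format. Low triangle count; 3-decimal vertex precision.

solid 
facet normal -0.215 -0.429 -0.877
outer loop
vertex -0.697 3.761 -0.774
vertex -1.348 3.336 -0.406
vertex -1.482 4.112 -0.753
endloop
endfacet
facet normal 0.402 0.906 -0.131
outer loop
vertex -0.697 3.761 -0.774
vertex -1.482 4.112 -0.753
vertex -0.932 4.164 1.286
endloop
endfacet
facet normal -0.215 -0.429 -0.877
outer loop
vertex -1.482 4.112 -0.753
vertex -1.348 3.336 -0.406
vertex -2.133 3.687 -0.385
endloop
endfacet
facet normal -0.498 0.860 0.112
outer loop
vertex -1.482 4.112 -0.753
vertex -2.133 3.687 -0.385
vertex -0.932 4.164 1.286
endloop
endfacet
facet normal -0.215 -0.428 -0.878
outer loop
vertex -2.133 3.687 -0.385
vertex -1.348 3.336 -0.406
vertex -1.999 2.911 -0.039
endloop
endfacet
facet normal -0.822 0.108 0.560
outer loop
vertex -2.133 3.687 -0.385
vertex -1.999 2.911 -0.039
vertex -0.932 4.164 1.286
endloop
endfacet
facet normal -0.215 -0.428 -0.878
outer loop
vertex -1.999 2.911 -0.039
vertex -1.348 3.336 -0.406
vertex -1.214 2.56 -0.06
endloop
endfacet
facet normal -0.247 -0.597 0.763
outer loop
vertex -1.999 2.911 -0.039
vertex -1.214 2.56 -0.06
vertex -0.932 4.164 1.286
endloop
endfacet
facet normal -0.216 -0.428 -0.877
outer loop
vertex -1.214 2.56 -0.06
vertex -1.348 3.336 -0.406
vertex -0.563 2.985 -0.428
endloop
endfacet
facet normal 0.653 -0.551 0.520
outer loop
vertex -1.214 2.56 -0.06
vertex -0.563 2.985 -0.428
vertex -0.932 4.164 1.286
endloop
endfacet
facet normal -0.216 -0.428 -0.877
outer loop
vertex -0.563 2.985 -0.428
vertex -1.348 3.336 -0.406
vertex -0.697 3.761 -0.774
endloop
endfacet
facet normal 0.977 0.201 0.072
outer loop
vertex -0.563 2.985 -0.428
vertex -0.697 3.761 -0.774
vertex -0.932 4.164 1.286
endloop
endfacet
facet normal 0.511 0.693 -0.508
outer loop
vertex -2.787 3.478 -3.684
vertex -3.336 3.76 -3.851
vertex -2.928 3.818 -3.362
endloop
endfacet
facet normal 0.810 -0.190 0.555
outer loop
vertex -2.787 3.478 -3.684
vertex -2.928 3.818 -3.362
vertex -3.834 2.057 -2.642
endloop
endfacet
facet normal 0.810 -0.190 0.554
outer loop
vertex -3.834 2.057 -2.642
vertex -2.928 3.818 -3.362
vertex -3.975 2.398 -2.319
endloop
endfacet
facet normal -0.511 -0.693 0.509
outer loop
vertex -3.834 2.057 -2.642
vertex -3.975 2.398 -2.319
vertex -4.384 2.34 -2.809
endloop
endfacet
facet normal 0.511 0.693 -0.509
outer loop
vertex -2.928 3.818 -3.362
vertex -3.336 3.76 -3.851
vertex -3.308 4.125 -3.326
endloop
endfacet
facet normal 0.370 0.357 0.858
outer loop
vertex -2.928 3.818 -3.362
vertex -3.308 4.125 -3.326
vertex -3.975 2.398 -2.319
endloop
endfacet
facet normal 0.367 0.359 0.858
outer loop
vertex -3.975 2.398 -2.319
vertex -3.308 4.125 -3.326
vertex -4.356 2.704 -2.284
endloop
endfacet
facet normal -0.510 -0.694 0.508
outer loop
vertex -3.975 2.398 -2.319
vertex -4.356 2.704 -2.284
vertex -4.384 2.34 -2.809
endloop
endfacet
facet normal 0.511 0.693 -0.509
outer loop
vertex -3.308 4.125 -3.326
vertex -3.336 3.76 -3.851
vertex -3.705 4.218 -3.598
endloop
endfacet
facet normal -0.288 0.695 0.658
outer loop
vertex -3.308 4.125 -3.326
vertex -3.705 4.218 -3.598
vertex -4.356 2.704 -2.284
endloop
endfacet
facet normal -0.288 0.695 0.658
outer loop
vertex -4.356 2.704 -2.284
vertex -3.705 4.218 -3.598
vertex -4.753 2.797 -2.556
endloop
endfacet
facet normal -0.511 -0.694 0.508
outer loop
vertex -4.356 2.704 -2.284
vertex -4.753 2.797 -2.556
vertex -4.384 2.34 -2.809
endloop
endfacet
facet normal 0.511 0.693 -0.509
outer loop
vertex -3.705 4.218 -3.598
vertex -3.336 3.76 -3.851
vertex -3.886 4.043 -4.018
endloop
endfacet
facet normal -0.776 0.626 0.074
outer loop
vertex -3.705 4.218 -3.598
vertex -3.886 4.043 -4.018
vertex -4.753 2.797 -2.556
endloop
endfacet
facet normal -0.777 0.625 0.072
outer loop
vertex -4.753 2.797 -2.556
vertex -3.886 4.043 -4.018
vertex -4.933 2.622 -2.976
endloop
endfacet
facet normal -0.511 -0.694 0.508
outer loop
vertex -4.753 2.797 -2.556
vertex -4.933 2.622 -2.976
vertex -4.384 2.34 -2.809
endloop
endfacet
facet normal 0.511 0.693 -0.509
outer loop
vertex -3.886 4.043 -4.018
vertex -3.336 3.76 -3.851
vertex -3.745 3.702 -4.341
endloop
endfacet
facet normal -0.810 0.190 -0.555
outer loop
vertex -3.886 4.043 -4.018
vertex -3.745 3.702 -4.341
vertex -4.933 2.622 -2.976
endloop
endfacet
facet normal -0.810 0.190 -0.555
outer loop
vertex -4.933 2.622 -2.976
vertex -3.745 3.702 -4.341
vertex -4.792 2.282 -3.298
endloop
endfacet
facet normal -0.511 -0.693 0.508
outer loop
vertex -4.933 2.622 -2.976
vertex -4.792 2.282 -3.298
vertex -4.384 2.34 -2.809
endloop
endfacet
facet normal 0.510 0.694 -0.508
outer loop
vertex -3.745 3.702 -4.341
vertex -3.336 3.76 -3.851
vertex -3.364 3.396 -4.376
endloop
endfacet
facet normal -0.367 -0.359 -0.858
outer loop
vertex -3.745 3.702 -4.341
vertex -3.364 3.396 -4.376
vertex -4.792 2.282 -3.298
endloop
endfacet
facet normal -0.369 -0.357 -0.858
outer loop
vertex -4.792 2.282 -3.298
vertex -3.364 3.396 -4.376
vertex -4.412 1.975 -3.334
endloop
endfacet
facet normal -0.511 -0.693 0.509
outer loop
vertex -4.792 2.282 -3.298
vertex -4.412 1.975 -3.334
vertex -4.384 2.34 -2.809
endloop
endfacet
facet normal 0.511 0.694 -0.508
outer loop
vertex -3.364 3.396 -4.376
vertex -3.336 3.76 -3.851
vertex -2.967 3.303 -4.104
endloop
endfacet
facet normal 0.288 -0.695 -0.658
outer loop
vertex -3.364 3.396 -4.376
vertex -2.967 3.303 -4.104
vertex -4.412 1.975 -3.334
endloop
endfacet
facet normal 0.288 -0.695 -0.658
outer loop
vertex -4.412 1.975 -3.334
vertex -2.967 3.303 -4.104
vertex -4.015 1.882 -3.062
endloop
endfacet
facet normal -0.511 -0.693 0.509
outer loop
vertex -4.412 1.975 -3.334
vertex -4.015 1.882 -3.062
vertex -4.384 2.34 -2.809
endloop
endfacet
facet normal 0.511 0.694 -0.508
outer loop
vertex -2.967 3.303 -4.104
vertex -3.336 3.76 -3.851
vertex -2.787 3.478 -3.684
endloop
endfacet
facet normal 0.777 -0.626 -0.072
outer loop
vertex -2.967 3.303 -4.104
vertex -2.787 3.478 -3.684
vertex -4.015 1.882 -3.062
endloop
endfacet
facet normal 0.776 -0.626 -0.074
outer loop
vertex -4.015 1.882 -3.062
vertex -2.787 3.478 -3.684
vertex -3.834 2.057 -2.642
endloop
endfacet
facet normal -0.511 -0.693 0.509
outer loop
vertex -4.015 1.882 -3.062
vertex -3.834 2.057 -2.642
vertex -4.384 2.34 -2.809
endloop
endfacet

endsolid


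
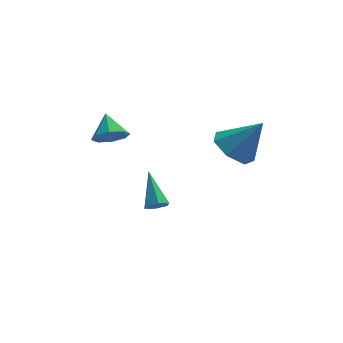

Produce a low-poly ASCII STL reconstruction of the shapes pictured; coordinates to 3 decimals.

solid 
facet normal 0.128 -0.797 -0.591
outer loop
vertex -1.107 -1.0 1.172
vertex -1.602 -0.702 0.663
vertex -0.841 -0.66 0.771
endloop
endfacet
facet normal 0.696 0.250 0.673
outer loop
vertex -1.107 -1.0 1.172
vertex -0.841 -0.66 0.771
vertex -1.758 0.262 1.377
endloop
endfacet
facet normal 0.128 -0.797 -0.591
outer loop
vertex -0.841 -0.66 0.771
vertex -1.602 -0.702 0.663
vertex -1.021 -0.345 0.307
endloop
endfacet
facet normal 0.748 0.647 0.149
outer loop
vertex -0.841 -0.66 0.771
vertex -1.021 -0.345 0.307
vertex -1.758 0.262 1.377
endloop
endfacet
facet normal 0.128 -0.797 -0.590
outer loop
vertex -1.021 -0.345 0.307
vertex -1.602 -0.702 0.663
vertex -1.541 -0.239 0.051
endloop
endfacet
facet normal 0.325 0.901 -0.287
outer loop
vertex -1.021 -0.345 0.307
vertex -1.541 -0.239 0.051
vertex -1.758 0.262 1.377
endloop
endfacet
facet normal 0.129 -0.797 -0.590
outer loop
vertex -1.541 -0.239 0.051
vertex -1.602 -0.702 0.663
vertex -2.097 -0.405 0.154
endloop
endfacet
facet normal -0.329 0.864 -0.380
outer loop
vertex -1.541 -0.239 0.051
vertex -2.097 -0.405 0.154
vertex -1.758 0.262 1.377
endloop
endfacet
facet normal 0.129 -0.797 -0.590
outer loop
vertex -2.097 -0.405 0.154
vertex -1.602 -0.702 0.663
vertex -2.363 -0.745 0.555
endloop
endfacet
facet normal -0.826 0.558 -0.075
outer loop
vertex -2.097 -0.405 0.154
vertex -2.363 -0.745 0.555
vertex -1.758 0.262 1.377
endloop
endfacet
facet normal 0.129 -0.797 -0.591
outer loop
vertex -2.363 -0.745 0.555
vertex -1.602 -0.702 0.663
vertex -2.184 -1.06 1.019
endloop
endfacet
facet normal -0.879 0.162 0.449
outer loop
vertex -2.363 -0.745 0.555
vertex -2.184 -1.06 1.019
vertex -1.758 0.262 1.377
endloop
endfacet
facet normal 0.129 -0.797 -0.590
outer loop
vertex -2.184 -1.06 1.019
vertex -1.602 -0.702 0.663
vertex -1.663 -1.165 1.275
endloop
endfacet
facet normal -0.454 -0.094 0.886
outer loop
vertex -2.184 -1.06 1.019
vertex -1.663 -1.165 1.275
vertex -1.758 0.262 1.377
endloop
endfacet
facet normal 0.127 -0.797 -0.590
outer loop
vertex -1.663 -1.165 1.275
vertex -1.602 -0.702 0.663
vertex -1.107 -1.0 1.172
endloop
endfacet
facet normal 0.198 -0.057 0.979
outer loop
vertex -1.663 -1.165 1.275
vertex -1.107 -1.0 1.172
vertex -1.758 0.262 1.377
endloop
endfacet
facet normal -0.610 0.032 -0.792
outer loop
vertex 3.863 -2.101 0.0
vertex 3.078 -1.882 0.613
vertex 3.718 -1.24 0.146
endloop
endfacet
facet normal 0.967 0.191 -0.166
outer loop
vertex 3.863 -2.101 0.0
vertex 3.718 -1.24 0.146
vertex 4.182 -1.938 2.047
endloop
endfacet
facet normal -0.610 0.032 -0.792
outer loop
vertex 3.718 -1.24 0.146
vertex 3.078 -1.882 0.613
vertex 3.091 -0.862 0.644
endloop
endfacet
facet normal 0.593 0.792 0.146
outer loop
vertex 3.718 -1.24 0.146
vertex 3.091 -0.862 0.644
vertex 4.182 -1.938 2.047
endloop
endfacet
facet normal -0.610 0.032 -0.792
outer loop
vertex 3.091 -0.862 0.644
vertex 3.078 -1.882 0.613
vertex 2.454 -1.252 1.119
endloop
endfacet
facet normal -0.020 0.786 0.618
outer loop
vertex 3.091 -0.862 0.644
vertex 2.454 -1.252 1.119
vertex 4.182 -1.938 2.047
endloop
endfacet
facet normal -0.610 0.032 -0.792
outer loop
vertex 2.454 -1.252 1.119
vertex 3.078 -1.882 0.613
vertex 2.287 -2.116 1.213
endloop
endfacet
facet normal -0.410 0.177 0.895
outer loop
vertex 2.454 -1.252 1.119
vertex 2.287 -2.116 1.213
vertex 4.182 -1.938 2.047
endloop
endfacet
facet normal -0.610 0.031 -0.792
outer loop
vertex 2.287 -2.116 1.213
vertex 3.078 -1.882 0.613
vertex 2.716 -2.804 0.856
endloop
endfacet
facet normal -0.284 -0.575 0.767
outer loop
vertex 2.287 -2.116 1.213
vertex 2.716 -2.804 0.856
vertex 4.182 -1.938 2.047
endloop
endfacet
facet normal -0.610 0.031 -0.792
outer loop
vertex 2.716 -2.804 0.856
vertex 3.078 -1.882 0.613
vertex 3.417 -2.797 0.316
endloop
endfacet
facet normal 0.265 -0.905 0.332
outer loop
vertex 2.716 -2.804 0.856
vertex 3.417 -2.797 0.316
vertex 4.182 -1.938 2.047
endloop
endfacet
facet normal -0.610 0.031 -0.792
outer loop
vertex 3.417 -2.797 0.316
vertex 3.078 -1.882 0.613
vertex 3.863 -2.101 0.0
endloop
endfacet
facet normal 0.821 -0.564 -0.083
outer loop
vertex 3.417 -2.797 0.316
vertex 3.863 -2.101 0.0
vertex 4.182 -1.938 2.047
endloop
endfacet
facet normal 0.136 -0.769 -0.624
outer loop
vertex 0.597 -0.734 -3.563
vertex 0.16 -0.976 -3.36
vertex 0.112 -0.642 -3.782
endloop
endfacet
facet normal 0.369 0.793 -0.484
outer loop
vertex 0.597 -0.734 -3.563
vertex 0.112 -0.642 -3.782
vertex -0.08 0.376 -2.26
endloop
endfacet
facet normal 0.136 -0.769 -0.624
outer loop
vertex 0.112 -0.642 -3.782
vertex 0.16 -0.976 -3.36
vertex -0.326 -0.884 -3.579
endloop
endfacet
facet normal -0.585 0.638 -0.501
outer loop
vertex 0.112 -0.642 -3.782
vertex -0.326 -0.884 -3.579
vertex -0.08 0.376 -2.26
endloop
endfacet
facet normal 0.137 -0.767 -0.626
outer loop
vertex -0.326 -0.884 -3.579
vertex 0.16 -0.976 -3.36
vertex -0.278 -1.219 -3.158
endloop
endfacet
facet normal -0.989 0.041 0.145
outer loop
vertex -0.326 -0.884 -3.579
vertex -0.278 -1.219 -3.158
vertex -0.08 0.376 -2.26
endloop
endfacet
facet normal 0.137 -0.768 -0.626
outer loop
vertex -0.278 -1.219 -3.158
vertex 0.16 -0.976 -3.36
vertex 0.207 -1.311 -2.939
endloop
endfacet
facet normal -0.439 -0.399 0.805
outer loop
vertex -0.278 -1.219 -3.158
vertex 0.207 -1.311 -2.939
vertex -0.08 0.376 -2.26
endloop
endfacet
facet normal 0.136 -0.768 -0.626
outer loop
vertex 0.207 -1.311 -2.939
vertex 0.16 -0.976 -3.36
vertex 0.645 -1.068 -3.142
endloop
endfacet
facet normal 0.516 -0.243 0.822
outer loop
vertex 0.207 -1.311 -2.939
vertex 0.645 -1.068 -3.142
vertex -0.08 0.376 -2.26
endloop
endfacet
facet normal 0.135 -0.769 -0.625
outer loop
vertex 0.645 -1.068 -3.142
vertex 0.16 -0.976 -3.36
vertex 0.597 -0.734 -3.563
endloop
endfacet
facet normal 0.919 0.354 0.176
outer loop
vertex 0.645 -1.068 -3.142
vertex 0.597 -0.734 -3.563
vertex -0.08 0.376 -2.26
endloop
endfacet

endsolid


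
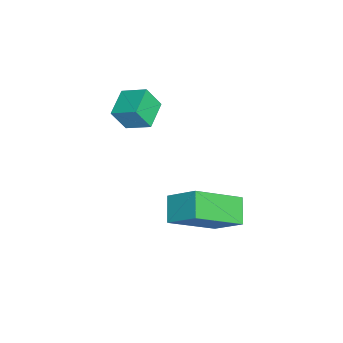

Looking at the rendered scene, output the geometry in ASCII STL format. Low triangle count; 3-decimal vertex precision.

solid 
facet normal -0.848 -0.149 0.508
outer loop
vertex 0.423 2.89 0.891
vertex -0.575 4.373 -0.34
vertex 0.047 1.868 -0.036
endloop
endfacet
facet normal 0.459 -0.684 0.567
outer loop
vertex 0.955 2.027 -0.58
vertex 0.423 2.89 0.891
vertex 0.047 1.868 -0.036
endloop
endfacet
facet normal -0.848 -0.149 0.508
outer loop
vertex 0.047 1.868 -0.036
vertex -0.575 4.373 -0.34
vertex -0.951 3.35 -1.267
endloop
endfacet
facet normal -0.263 -0.715 -0.648
outer loop
vertex -0.951 3.35 -1.267
vertex 0.955 2.027 -0.58
vertex 0.047 1.868 -0.036
endloop
endfacet
facet normal 0.263 0.715 0.648
outer loop
vertex 0.423 2.89 0.891
vertex 0.333 4.532 -0.884
vertex -0.575 4.373 -0.34
endloop
endfacet
facet normal 0.460 -0.683 0.567
outer loop
vertex 1.331 3.05 0.347
vertex 0.423 2.89 0.891
vertex 0.955 2.027 -0.58
endloop
endfacet
facet normal 0.262 0.715 0.648
outer loop
vertex 1.331 3.05 0.347
vertex 0.333 4.532 -0.884
vertex 0.423 2.89 0.891
endloop
endfacet
facet normal -0.460 0.683 -0.567
outer loop
vertex -0.575 4.373 -0.34
vertex 0.333 4.532 -0.884
vertex -0.951 3.35 -1.267
endloop
endfacet
facet normal -0.262 -0.715 -0.648
outer loop
vertex -0.043 3.51 -1.811
vertex 0.955 2.027 -0.58
vertex -0.951 3.35 -1.267
endloop
endfacet
facet normal -0.460 0.683 -0.567
outer loop
vertex -0.951 3.35 -1.267
vertex 0.333 4.532 -0.884
vertex -0.043 3.51 -1.811
endloop
endfacet
facet normal 0.848 0.149 -0.508
outer loop
vertex -0.043 3.51 -1.811
vertex 1.331 3.05 0.347
vertex 0.955 2.027 -0.58
endloop
endfacet
facet normal 0.848 0.149 -0.508
outer loop
vertex 0.333 4.532 -0.884
vertex 1.331 3.05 0.347
vertex -0.043 3.51 -1.811
endloop
endfacet
facet normal -0.969 0.144 0.200
outer loop
vertex -4.406 -0.604 1.044
vertex -4.157 0.359 1.558
vertex -4.517 -0.09 0.135
endloop
endfacet
facet normal -0.223 -0.860 -0.459
outer loop
vertex -3.383 -0.259 -0.098
vertex -4.406 -0.604 1.044
vertex -4.517 -0.09 0.135
endloop
endfacet
facet normal -0.969 0.145 0.199
outer loop
vertex -4.517 -0.09 0.135
vertex -4.157 0.359 1.558
vertex -4.267 0.873 0.65
endloop
endfacet
facet normal -0.105 0.490 -0.865
outer loop
vertex -4.267 0.873 0.65
vertex -3.383 -0.259 -0.098
vertex -4.517 -0.09 0.135
endloop
endfacet
facet normal 0.105 -0.489 0.866
outer loop
vertex -4.406 -0.604 1.044
vertex -3.023 0.19 1.325
vertex -4.157 0.359 1.558
endloop
endfacet
facet normal -0.223 -0.860 -0.460
outer loop
vertex -3.273 -0.773 0.81
vertex -4.406 -0.604 1.044
vertex -3.383 -0.259 -0.098
endloop
endfacet
facet normal 0.106 -0.490 0.865
outer loop
vertex -3.273 -0.773 0.81
vertex -3.023 0.19 1.325
vertex -4.406 -0.604 1.044
endloop
endfacet
facet normal 0.223 0.860 0.460
outer loop
vertex -4.157 0.359 1.558
vertex -3.023 0.19 1.325
vertex -4.267 0.873 0.65
endloop
endfacet
facet normal -0.106 0.489 -0.866
outer loop
vertex -3.134 0.704 0.416
vertex -3.383 -0.259 -0.098
vertex -4.267 0.873 0.65
endloop
endfacet
facet normal 0.223 0.860 0.459
outer loop
vertex -4.267 0.873 0.65
vertex -3.023 0.19 1.325
vertex -3.134 0.704 0.416
endloop
endfacet
facet normal 0.969 -0.144 -0.199
outer loop
vertex -3.134 0.704 0.416
vertex -3.273 -0.773 0.81
vertex -3.383 -0.259 -0.098
endloop
endfacet
facet normal 0.969 -0.145 -0.200
outer loop
vertex -3.023 0.19 1.325
vertex -3.273 -0.773 0.81
vertex -3.134 0.704 0.416
endloop
endfacet

endsolid


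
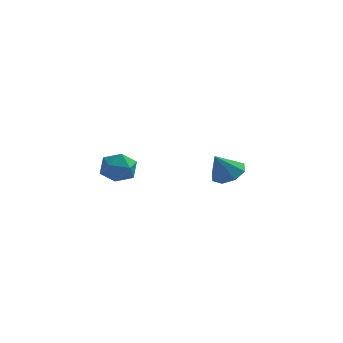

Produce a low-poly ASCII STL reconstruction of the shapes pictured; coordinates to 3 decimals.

solid 
facet normal 0.397 0.354 -0.847
outer loop
vertex 4.497 3.153 -0.494
vertex 3.537 3.521 -0.79
vertex 4.362 3.919 -0.237
endloop
endfacet
facet normal 0.581 -0.165 0.797
outer loop
vertex 4.497 3.153 -0.494
vertex 4.362 3.919 -0.237
vertex 2.863 2.919 0.65
endloop
endfacet
facet normal 0.397 0.354 -0.847
outer loop
vertex 4.362 3.919 -0.237
vertex 3.537 3.521 -0.79
vertex 3.744 4.451 -0.304
endloop
endfacet
facet normal 0.252 0.403 0.880
outer loop
vertex 4.362 3.919 -0.237
vertex 3.744 4.451 -0.304
vertex 2.863 2.919 0.65
endloop
endfacet
facet normal 0.397 0.354 -0.847
outer loop
vertex 3.744 4.451 -0.304
vertex 3.537 3.521 -0.79
vertex 3.004 4.439 -0.656
endloop
endfacet
facet normal -0.342 0.630 0.697
outer loop
vertex 3.744 4.451 -0.304
vertex 3.004 4.439 -0.656
vertex 2.863 2.919 0.65
endloop
endfacet
facet normal 0.397 0.354 -0.847
outer loop
vertex 3.004 4.439 -0.656
vertex 3.537 3.521 -0.79
vertex 2.577 3.889 -1.086
endloop
endfacet
facet normal -0.852 0.384 0.355
outer loop
vertex 3.004 4.439 -0.656
vertex 2.577 3.889 -1.086
vertex 2.863 2.919 0.65
endloop
endfacet
facet normal 0.397 0.354 -0.847
outer loop
vertex 2.577 3.889 -1.086
vertex 3.537 3.521 -0.79
vertex 2.712 3.123 -1.343
endloop
endfacet
facet normal -0.980 -0.191 0.055
outer loop
vertex 2.577 3.889 -1.086
vertex 2.712 3.123 -1.343
vertex 2.863 2.919 0.65
endloop
endfacet
facet normal 0.397 0.354 -0.847
outer loop
vertex 2.712 3.123 -1.343
vertex 3.537 3.521 -0.79
vertex 3.33 2.59 -1.276
endloop
endfacet
facet normal -0.651 -0.758 -0.028
outer loop
vertex 2.712 3.123 -1.343
vertex 3.33 2.59 -1.276
vertex 2.863 2.919 0.65
endloop
endfacet
facet normal 0.397 0.354 -0.847
outer loop
vertex 3.33 2.59 -1.276
vertex 3.537 3.521 -0.79
vertex 4.07 2.603 -0.924
endloop
endfacet
facet normal -0.056 -0.986 0.155
outer loop
vertex 3.33 2.59 -1.276
vertex 4.07 2.603 -0.924
vertex 2.863 2.919 0.65
endloop
endfacet
facet normal 0.397 0.354 -0.847
outer loop
vertex 4.07 2.603 -0.924
vertex 3.537 3.521 -0.79
vertex 4.497 3.153 -0.494
endloop
endfacet
facet normal 0.454 -0.740 0.496
outer loop
vertex 4.07 2.603 -0.924
vertex 4.497 3.153 -0.494
vertex 2.863 2.919 0.65
endloop
endfacet
facet normal -0.285 0.394 0.874
outer loop
vertex -1.223 -2.687 2.757
vertex -1.951 -3.48 2.877
vertex -0.946 -3.604 3.261
endloop
endfacet
facet normal 0.404 0.531 0.745
outer loop
vertex -1.223 -2.687 2.757
vertex -0.946 -3.604 3.261
vertex -0.26 -3.144 2.561
endloop
endfacet
facet normal 0.446 0.886 0.127
outer loop
vertex -1.223 -2.687 2.757
vertex -0.26 -3.144 2.561
vertex -0.842 -2.734 1.744
endloop
endfacet
facet normal -0.217 0.968 -0.126
outer loop
vertex -1.223 -2.687 2.757
vertex -0.842 -2.734 1.744
vertex -1.886 -2.942 1.94
endloop
endfacet
facet normal -0.668 0.664 0.335
outer loop
vertex -1.223 -2.687 2.757
vertex -1.886 -2.942 1.94
vertex -1.951 -3.48 2.877
endloop
endfacet
facet normal 0.741 -0.093 0.665
outer loop
vertex -0.26 -3.144 2.561
vertex -0.946 -3.604 3.261
vertex -0.394 -4.218 2.56
endloop
endfacet
facet normal -0.372 -0.314 0.873
outer loop
vertex -0.946 -3.604 3.261
vertex -1.951 -3.48 2.877
vertex -1.438 -4.426 2.756
endloop
endfacet
facet normal -0.992 0.124 0.002
outer loop
vertex -1.951 -3.48 2.877
vertex -1.886 -2.942 1.94
vertex -2.02 -4.016 1.939
endloop
endfacet
facet normal -0.262 0.614 -0.744
outer loop
vertex -1.886 -2.942 1.94
vertex -0.842 -2.734 1.744
vertex -1.334 -3.556 1.239
endloop
endfacet
facet normal 0.810 0.482 -0.335
outer loop
vertex -0.842 -2.734 1.744
vertex -0.26 -3.144 2.561
vertex -0.329 -3.68 1.623
endloop
endfacet
facet normal 0.217 -0.968 0.126
outer loop
vertex -1.057 -4.473 1.743
vertex -0.394 -4.218 2.56
vertex -1.438 -4.426 2.756
endloop
endfacet
facet normal -0.446 -0.886 -0.127
outer loop
vertex -1.057 -4.473 1.743
vertex -1.438 -4.426 2.756
vertex -2.02 -4.016 1.939
endloop
endfacet
facet normal -0.404 -0.531 -0.745
outer loop
vertex -1.057 -4.473 1.743
vertex -2.02 -4.016 1.939
vertex -1.334 -3.556 1.239
endloop
endfacet
facet normal 0.285 -0.394 -0.874
outer loop
vertex -1.057 -4.473 1.743
vertex -1.334 -3.556 1.239
vertex -0.329 -3.68 1.623
endloop
endfacet
facet normal 0.668 -0.664 -0.335
outer loop
vertex -1.057 -4.473 1.743
vertex -0.329 -3.68 1.623
vertex -0.394 -4.218 2.56
endloop
endfacet
facet normal 0.262 -0.614 0.744
outer loop
vertex -1.438 -4.426 2.756
vertex -0.394 -4.218 2.56
vertex -0.946 -3.604 3.261
endloop
endfacet
facet normal -0.810 -0.482 0.335
outer loop
vertex -2.02 -4.016 1.939
vertex -1.438 -4.426 2.756
vertex -1.951 -3.48 2.877
endloop
endfacet
facet normal -0.741 0.093 -0.665
outer loop
vertex -1.334 -3.556 1.239
vertex -2.02 -4.016 1.939
vertex -1.886 -2.942 1.94
endloop
endfacet
facet normal 0.372 0.314 -0.873
outer loop
vertex -0.329 -3.68 1.623
vertex -1.334 -3.556 1.239
vertex -0.842 -2.734 1.744
endloop
endfacet
facet normal 0.992 -0.124 -0.002
outer loop
vertex -0.394 -4.218 2.56
vertex -0.329 -3.68 1.623
vertex -0.26 -3.144 2.561
endloop
endfacet

endsolid


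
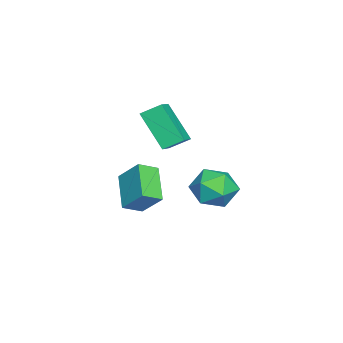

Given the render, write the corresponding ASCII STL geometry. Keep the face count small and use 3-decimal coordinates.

solid 
facet normal -0.574 0.694 -0.435
outer loop
vertex -3.81 -1.209 -1.102
vertex -2.361 -0.654 -2.128
vertex -4.184 -2.178 -2.156
endloop
endfacet
facet normal -0.779 -0.298 0.551
outer loop
vertex -3.599 -2.886 -1.712
vertex -3.81 -1.209 -1.102
vertex -4.184 -2.178 -2.156
endloop
endfacet
facet normal -0.574 0.694 -0.435
outer loop
vertex -4.184 -2.178 -2.156
vertex -2.361 -0.654 -2.128
vertex -2.735 -1.623 -3.181
endloop
endfacet
facet normal -0.253 -0.655 -0.712
outer loop
vertex -2.735 -1.623 -3.181
vertex -3.599 -2.886 -1.712
vertex -4.184 -2.178 -2.156
endloop
endfacet
facet normal 0.253 0.655 0.712
outer loop
vertex -3.81 -1.209 -1.102
vertex -1.776 -1.362 -1.684
vertex -2.361 -0.654 -2.128
endloop
endfacet
facet normal -0.779 -0.299 0.551
outer loop
vertex -3.225 -1.917 -0.659
vertex -3.81 -1.209 -1.102
vertex -3.599 -2.886 -1.712
endloop
endfacet
facet normal 0.253 0.655 0.712
outer loop
vertex -3.225 -1.917 -0.659
vertex -1.776 -1.362 -1.684
vertex -3.81 -1.209 -1.102
endloop
endfacet
facet normal 0.779 0.298 -0.551
outer loop
vertex -2.361 -0.654 -2.128
vertex -1.776 -1.362 -1.684
vertex -2.735 -1.623 -3.181
endloop
endfacet
facet normal -0.253 -0.655 -0.712
outer loop
vertex -2.15 -2.331 -2.738
vertex -3.599 -2.886 -1.712
vertex -2.735 -1.623 -3.181
endloop
endfacet
facet normal 0.779 0.299 -0.551
outer loop
vertex -2.735 -1.623 -3.181
vertex -1.776 -1.362 -1.684
vertex -2.15 -2.331 -2.738
endloop
endfacet
facet normal 0.574 -0.694 0.435
outer loop
vertex -2.15 -2.331 -2.738
vertex -3.225 -1.917 -0.659
vertex -3.599 -2.886 -1.712
endloop
endfacet
facet normal 0.574 -0.694 0.435
outer loop
vertex -1.776 -1.362 -1.684
vertex -3.225 -1.917 -0.659
vertex -2.15 -2.331 -2.738
endloop
endfacet
facet normal -0.213 0.781 -0.587
outer loop
vertex 0.128 2.501 -0.74
vertex -0.915 2.385 -0.516
vertex -0.301 3.014 0.099
endloop
endfacet
facet normal 0.436 0.850 -0.297
outer loop
vertex 0.128 2.501 -0.74
vertex -0.301 3.014 0.099
vertex 0.663 2.551 0.189
endloop
endfacet
facet normal 0.825 0.283 -0.490
outer loop
vertex 0.128 2.501 -0.74
vertex 0.663 2.551 0.189
vertex 0.644 1.636 -0.371
endloop
endfacet
facet normal 0.415 -0.136 -0.899
outer loop
vertex 0.128 2.501 -0.74
vertex 0.644 1.636 -0.371
vertex -0.331 1.534 -0.806
endloop
endfacet
facet normal -0.225 0.172 -0.959
outer loop
vertex 0.128 2.501 -0.74
vertex -0.331 1.534 -0.806
vertex -0.915 2.385 -0.516
endloop
endfacet
facet normal 0.363 0.835 0.413
outer loop
vertex 0.663 2.551 0.189
vertex -0.301 3.014 0.099
vertex -0.049 2.466 0.986
endloop
endfacet
facet normal -0.687 0.725 -0.056
outer loop
vertex -0.301 3.014 0.099
vertex -0.915 2.385 -0.516
vertex -1.024 2.364 0.551
endloop
endfacet
facet normal -0.706 -0.260 -0.659
outer loop
vertex -0.915 2.385 -0.516
vertex -0.331 1.534 -0.806
vertex -1.043 1.449 -0.009
endloop
endfacet
facet normal 0.330 -0.758 -0.562
outer loop
vertex -0.331 1.534 -0.806
vertex 0.644 1.636 -0.371
vertex -0.079 0.986 0.081
endloop
endfacet
facet normal 0.992 -0.082 0.100
outer loop
vertex 0.644 1.636 -0.371
vertex 0.663 2.551 0.189
vertex 0.535 1.615 0.696
endloop
endfacet
facet normal -0.415 0.136 0.899
outer loop
vertex -0.508 1.499 0.92
vertex -0.049 2.466 0.986
vertex -1.024 2.364 0.551
endloop
endfacet
facet normal -0.825 -0.283 0.490
outer loop
vertex -0.508 1.499 0.92
vertex -1.024 2.364 0.551
vertex -1.043 1.449 -0.009
endloop
endfacet
facet normal -0.436 -0.850 0.297
outer loop
vertex -0.508 1.499 0.92
vertex -1.043 1.449 -0.009
vertex -0.079 0.986 0.081
endloop
endfacet
facet normal 0.213 -0.781 0.587
outer loop
vertex -0.508 1.499 0.92
vertex -0.079 0.986 0.081
vertex 0.535 1.615 0.696
endloop
endfacet
facet normal 0.225 -0.172 0.959
outer loop
vertex -0.508 1.499 0.92
vertex 0.535 1.615 0.696
vertex -0.049 2.466 0.986
endloop
endfacet
facet normal -0.330 0.758 0.562
outer loop
vertex -1.024 2.364 0.551
vertex -0.049 2.466 0.986
vertex -0.301 3.014 0.099
endloop
endfacet
facet normal -0.992 0.082 -0.100
outer loop
vertex -1.043 1.449 -0.009
vertex -1.024 2.364 0.551
vertex -0.915 2.385 -0.516
endloop
endfacet
facet normal -0.363 -0.835 -0.413
outer loop
vertex -0.079 0.986 0.081
vertex -1.043 1.449 -0.009
vertex -0.331 1.534 -0.806
endloop
endfacet
facet normal 0.687 -0.725 0.056
outer loop
vertex 0.535 1.615 0.696
vertex -0.079 0.986 0.081
vertex 0.644 1.636 -0.371
endloop
endfacet
facet normal 0.706 0.260 0.659
outer loop
vertex -0.049 2.466 0.986
vertex 0.535 1.615 0.696
vertex 0.663 2.551 0.189
endloop
endfacet
facet normal -0.342 -0.550 0.762
outer loop
vertex -1.774 -1.444 3.064
vertex -1.983 -0.593 3.585
vertex -2.792 -1.424 2.621
endloop
endfacet
facet normal 0.206 -0.835 -0.511
outer loop
vertex -2.097 -0.307 1.075
vertex -1.774 -1.444 3.064
vertex -2.792 -1.424 2.621
endloop
endfacet
facet normal -0.343 -0.550 0.762
outer loop
vertex -2.792 -1.424 2.621
vertex -1.983 -0.593 3.585
vertex -3.001 -0.572 3.142
endloop
endfacet
facet normal -0.917 0.019 -0.399
outer loop
vertex -3.001 -0.572 3.142
vertex -2.097 -0.307 1.075
vertex -2.792 -1.424 2.621
endloop
endfacet
facet normal 0.917 -0.019 0.399
outer loop
vertex -1.774 -1.444 3.064
vertex -1.288 0.524 2.039
vertex -1.983 -0.593 3.585
endloop
endfacet
facet normal 0.205 -0.835 -0.511
outer loop
vertex -1.079 -0.328 1.518
vertex -1.774 -1.444 3.064
vertex -2.097 -0.307 1.075
endloop
endfacet
facet normal 0.917 -0.019 0.399
outer loop
vertex -1.079 -0.328 1.518
vertex -1.288 0.524 2.039
vertex -1.774 -1.444 3.064
endloop
endfacet
facet normal -0.205 0.835 0.511
outer loop
vertex -1.983 -0.593 3.585
vertex -1.288 0.524 2.039
vertex -3.001 -0.572 3.142
endloop
endfacet
facet normal -0.917 0.019 -0.399
outer loop
vertex -2.306 0.544 1.596
vertex -2.097 -0.307 1.075
vertex -3.001 -0.572 3.142
endloop
endfacet
facet normal -0.206 0.835 0.510
outer loop
vertex -3.001 -0.572 3.142
vertex -1.288 0.524 2.039
vertex -2.306 0.544 1.596
endloop
endfacet
facet normal 0.343 0.550 -0.761
outer loop
vertex -2.306 0.544 1.596
vertex -1.079 -0.328 1.518
vertex -2.097 -0.307 1.075
endloop
endfacet
facet normal 0.342 0.550 -0.762
outer loop
vertex -1.288 0.524 2.039
vertex -1.079 -0.328 1.518
vertex -2.306 0.544 1.596
endloop
endfacet

endsolid
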